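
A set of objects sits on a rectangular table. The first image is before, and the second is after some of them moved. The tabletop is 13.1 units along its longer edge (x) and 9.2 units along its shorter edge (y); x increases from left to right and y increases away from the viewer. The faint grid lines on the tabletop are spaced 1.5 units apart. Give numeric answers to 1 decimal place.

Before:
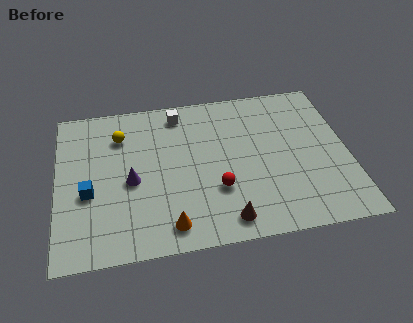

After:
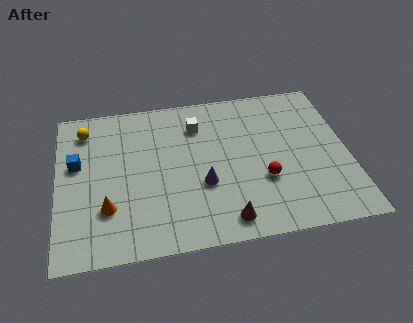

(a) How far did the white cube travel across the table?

1.2

The white cube was near (5.6, 7.9) before and (6.4, 7.0) after, so it travelled √(0.8² + 0.9²) ≈ 1.2 units.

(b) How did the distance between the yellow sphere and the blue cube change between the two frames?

-1.5

The distance was about 3.5 in the first image and 2.0 in the second, so they moved 1.5 units closer together.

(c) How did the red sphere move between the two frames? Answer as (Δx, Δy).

(2.1, 0.2)

The red sphere started near (7.1, 3.0) and ended near (9.2, 3.2).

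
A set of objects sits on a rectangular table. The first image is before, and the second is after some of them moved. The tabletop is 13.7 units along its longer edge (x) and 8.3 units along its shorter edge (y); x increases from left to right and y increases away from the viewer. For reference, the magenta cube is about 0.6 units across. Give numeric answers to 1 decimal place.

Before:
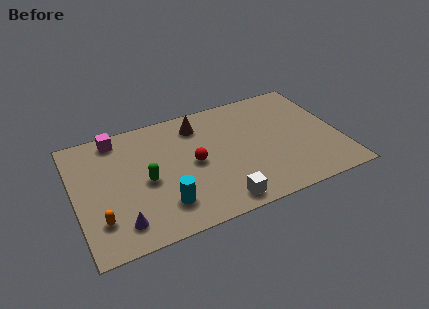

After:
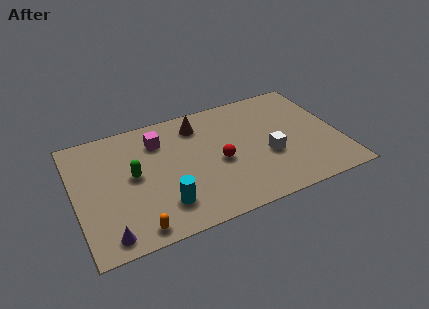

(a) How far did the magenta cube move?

2.3

From (2.4, 7.3) to (4.5, 6.3), the magenta cube covered √(2.1² + 1.0²) ≈ 2.3 units.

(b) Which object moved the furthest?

the white cube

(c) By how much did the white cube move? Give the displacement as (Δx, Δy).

(2.8, 2.2)

The white cube started near (7.1, 1.0) and ended near (9.9, 3.2).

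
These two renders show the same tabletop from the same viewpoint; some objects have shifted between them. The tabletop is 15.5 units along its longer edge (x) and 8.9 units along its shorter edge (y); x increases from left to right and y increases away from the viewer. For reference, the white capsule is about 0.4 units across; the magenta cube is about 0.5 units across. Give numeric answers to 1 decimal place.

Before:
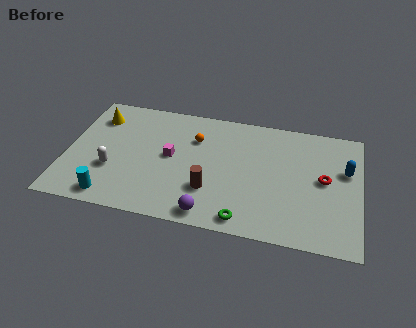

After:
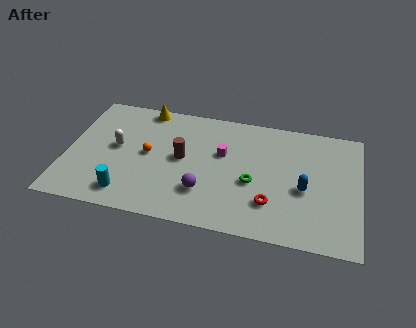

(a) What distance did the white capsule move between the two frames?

1.7

The white capsule was near (2.5, 3.1) before and (2.6, 4.8) after, so it travelled √(0.1² + 1.7²) ≈ 1.7 units.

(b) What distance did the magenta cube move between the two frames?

2.8

The magenta cube moved from about (5.5, 4.7) to (8.2, 5.5), a distance of √(2.7² + 0.8²) ≈ 2.8.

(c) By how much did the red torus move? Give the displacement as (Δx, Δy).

(-2.7, -2.3)

The red torus was at about (13.6, 4.7) and moved to about (10.9, 2.4).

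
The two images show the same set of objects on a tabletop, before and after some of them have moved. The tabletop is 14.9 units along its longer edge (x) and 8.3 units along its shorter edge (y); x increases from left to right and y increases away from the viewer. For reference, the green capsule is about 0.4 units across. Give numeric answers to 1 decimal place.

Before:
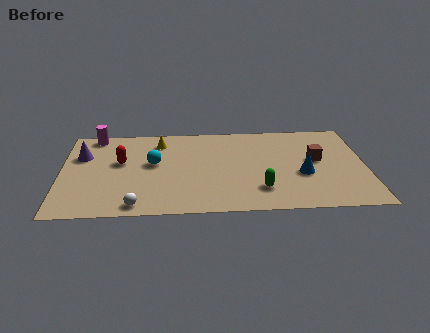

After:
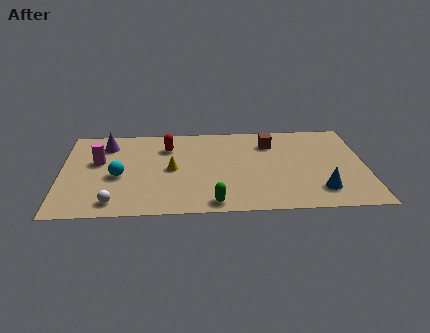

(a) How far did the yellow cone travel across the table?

2.7

The yellow cone moved from about (4.8, 6.7) to (5.4, 4.1), a distance of √(0.6² + 2.6²) ≈ 2.7.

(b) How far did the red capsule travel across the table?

2.6

From (2.9, 4.9) to (5.2, 6.2), the red capsule covered √(2.3² + 1.3²) ≈ 2.6 units.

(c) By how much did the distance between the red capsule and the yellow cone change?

-0.5

They were about 2.6 units apart before and 2.1 after — 0.5 units closer together.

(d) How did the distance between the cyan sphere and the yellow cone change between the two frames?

+0.6

They were about 2.0 units apart before and 2.6 after — 0.6 units further apart.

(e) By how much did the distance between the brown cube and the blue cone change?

+3.6

They were about 1.5 units apart before and 5.1 after — 3.6 units further apart.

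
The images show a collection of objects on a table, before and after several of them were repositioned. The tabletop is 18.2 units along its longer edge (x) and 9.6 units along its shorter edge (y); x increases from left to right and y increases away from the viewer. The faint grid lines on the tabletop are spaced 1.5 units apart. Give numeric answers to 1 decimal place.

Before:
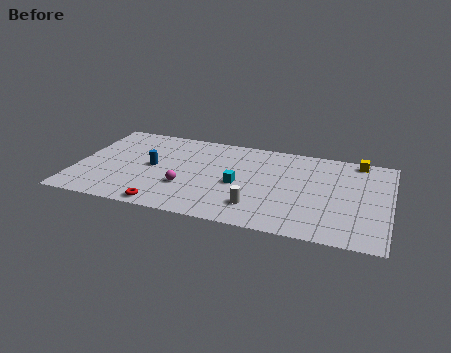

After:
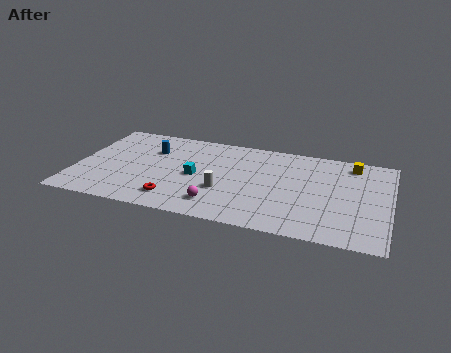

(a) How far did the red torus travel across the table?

1.0

The red torus moved from about (5.5, 0.9) to (6.0, 1.8), a distance of √(0.5² + 0.9²) ≈ 1.0.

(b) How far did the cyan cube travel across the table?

2.5

From (9.5, 4.3) to (7.0, 4.5), the cyan cube covered √(2.5² + 0.2²) ≈ 2.5 units.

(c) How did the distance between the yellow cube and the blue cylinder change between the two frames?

-0.6

Before: roughly 12.4 units apart; after: 11.8. That's 0.6 units closer together.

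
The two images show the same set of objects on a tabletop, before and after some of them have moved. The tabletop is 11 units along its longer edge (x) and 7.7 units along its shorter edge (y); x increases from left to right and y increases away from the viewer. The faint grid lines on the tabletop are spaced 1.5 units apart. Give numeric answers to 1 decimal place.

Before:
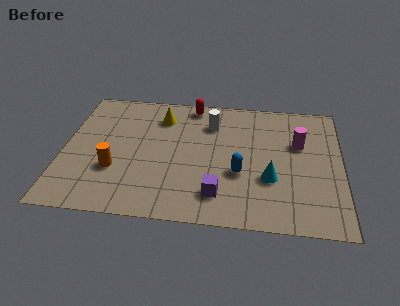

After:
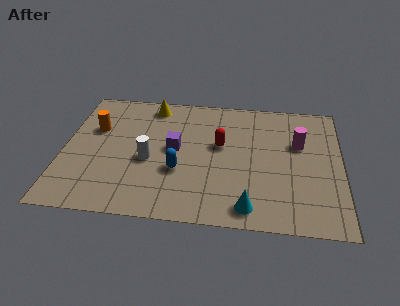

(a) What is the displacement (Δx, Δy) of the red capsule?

(1.2, -2.4)

The red capsule started near (5.0, 6.9) and ended near (6.2, 4.5).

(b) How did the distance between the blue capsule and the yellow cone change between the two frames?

-0.4

Before: roughly 4.5 units apart; after: 4.1. That's 0.4 units closer together.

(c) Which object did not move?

the magenta cylinder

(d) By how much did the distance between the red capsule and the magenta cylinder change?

-1.6

They were about 4.7 units apart before and 3.1 after — 1.6 units closer together.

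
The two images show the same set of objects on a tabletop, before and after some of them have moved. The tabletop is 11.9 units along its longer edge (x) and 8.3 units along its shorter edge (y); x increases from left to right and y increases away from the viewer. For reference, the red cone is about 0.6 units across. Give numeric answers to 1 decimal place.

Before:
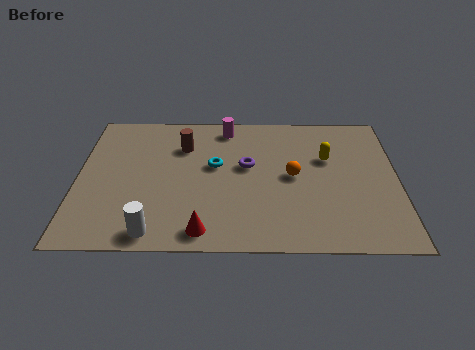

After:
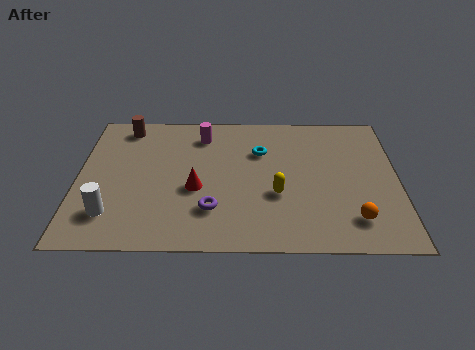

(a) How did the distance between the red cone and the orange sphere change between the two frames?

+1.4

They were about 4.6 units apart before and 6.0 after — 1.4 units further apart.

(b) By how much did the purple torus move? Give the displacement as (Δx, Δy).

(-1.3, -2.6)

The purple torus started near (6.3, 4.8) and ended near (5.0, 2.2).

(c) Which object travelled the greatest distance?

the orange sphere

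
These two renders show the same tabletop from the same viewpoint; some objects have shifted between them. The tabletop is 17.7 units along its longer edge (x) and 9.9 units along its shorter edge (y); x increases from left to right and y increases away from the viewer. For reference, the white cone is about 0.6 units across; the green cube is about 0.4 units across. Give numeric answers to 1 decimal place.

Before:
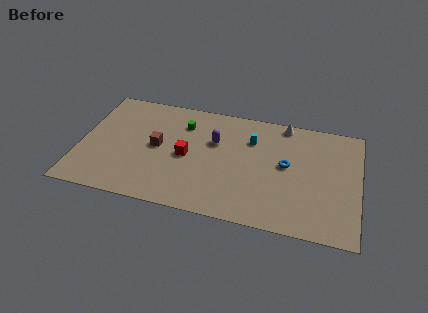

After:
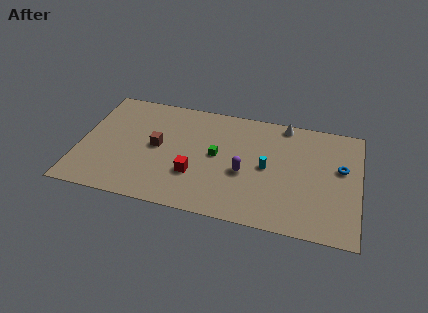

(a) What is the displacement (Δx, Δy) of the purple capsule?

(2.0, -2.3)

The purple capsule was at about (8.5, 6.4) and moved to about (10.5, 4.1).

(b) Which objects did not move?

the brown cube and the white cone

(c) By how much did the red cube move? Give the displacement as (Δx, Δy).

(0.6, -1.5)

From the two frames, the red cube sits at roughly (6.8, 4.7) before and (7.4, 3.2) after.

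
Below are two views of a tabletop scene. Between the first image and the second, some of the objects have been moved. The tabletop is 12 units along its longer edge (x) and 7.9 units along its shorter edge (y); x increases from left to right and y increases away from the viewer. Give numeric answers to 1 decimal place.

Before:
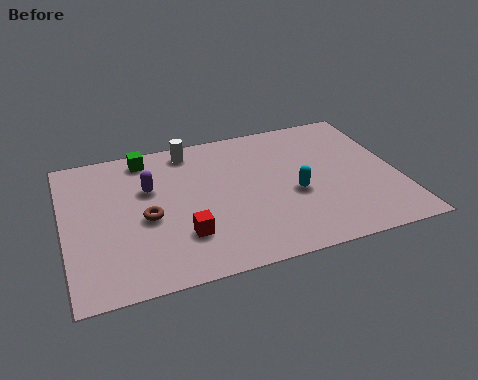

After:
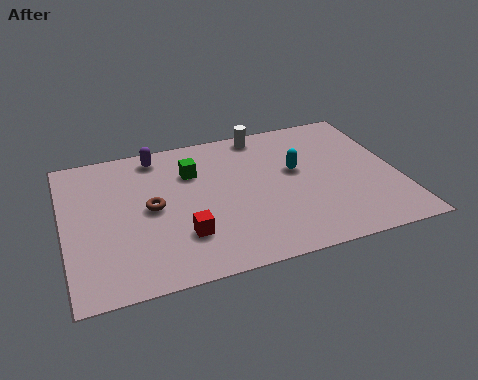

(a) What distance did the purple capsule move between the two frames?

1.8

The purple capsule was near (3.1, 5.1) before and (3.5, 6.9) after, so it travelled √(0.4² + 1.8²) ≈ 1.8 units.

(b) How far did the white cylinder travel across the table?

2.7

The white cylinder moved from about (4.7, 6.9) to (7.4, 7.1), a distance of √(2.7² + 0.2²) ≈ 2.7.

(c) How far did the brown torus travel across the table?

0.5

The brown torus moved from about (2.9, 3.5) to (3.1, 4.0), a distance of √(0.2² + 0.5²) ≈ 0.5.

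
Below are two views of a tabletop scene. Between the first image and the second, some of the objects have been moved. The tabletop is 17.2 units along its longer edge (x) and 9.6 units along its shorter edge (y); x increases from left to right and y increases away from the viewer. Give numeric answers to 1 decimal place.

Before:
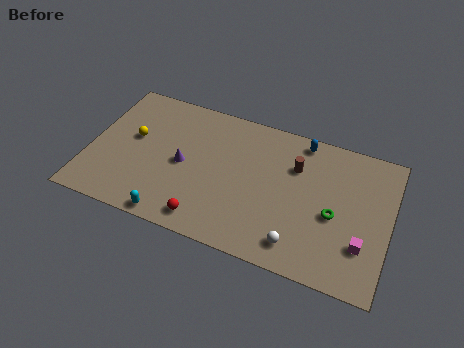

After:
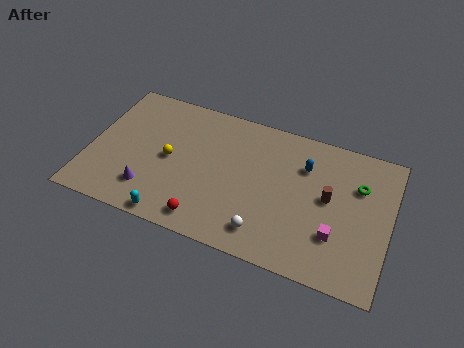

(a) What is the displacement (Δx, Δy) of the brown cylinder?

(2.0, -1.5)

The brown cylinder was at about (11.7, 6.7) and moved to about (13.7, 5.2).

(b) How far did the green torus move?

2.7

The green torus was near (14.1, 4.2) before and (15.3, 6.6) after, so it travelled √(1.2² + 2.4²) ≈ 2.7 units.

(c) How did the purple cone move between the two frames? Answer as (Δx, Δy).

(-1.7, -2.4)

The purple cone was at about (5.4, 4.6) and moved to about (3.7, 2.2).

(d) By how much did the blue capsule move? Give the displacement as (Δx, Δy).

(0.3, -1.7)

The blue capsule started near (11.9, 8.6) and ended near (12.2, 6.9).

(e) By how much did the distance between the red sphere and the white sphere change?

-1.9

The distance was about 5.2 in the first image and 3.3 in the second, so they moved 1.9 units closer together.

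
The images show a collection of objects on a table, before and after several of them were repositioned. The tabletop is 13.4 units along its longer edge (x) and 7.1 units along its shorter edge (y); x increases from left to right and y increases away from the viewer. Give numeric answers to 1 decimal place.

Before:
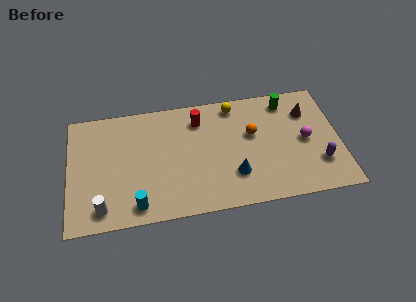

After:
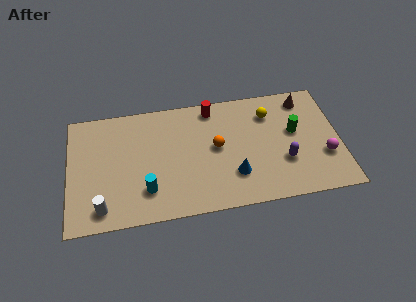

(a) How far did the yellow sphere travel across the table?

1.9

From (8.3, 6.2) to (10.0, 5.4), the yellow sphere covered √(1.7² + 0.8²) ≈ 1.9 units.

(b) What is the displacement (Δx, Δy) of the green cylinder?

(0.3, -1.9)

The green cylinder started near (10.9, 6.0) and ended near (11.2, 4.1).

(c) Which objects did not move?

the blue cone and the white cylinder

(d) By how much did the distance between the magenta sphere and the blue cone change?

+0.6

The distance was about 3.9 in the first image and 4.5 in the second, so they moved 0.6 units further apart.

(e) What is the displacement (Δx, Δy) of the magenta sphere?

(0.9, -1.1)

The magenta sphere started near (11.7, 3.5) and ended near (12.6, 2.4).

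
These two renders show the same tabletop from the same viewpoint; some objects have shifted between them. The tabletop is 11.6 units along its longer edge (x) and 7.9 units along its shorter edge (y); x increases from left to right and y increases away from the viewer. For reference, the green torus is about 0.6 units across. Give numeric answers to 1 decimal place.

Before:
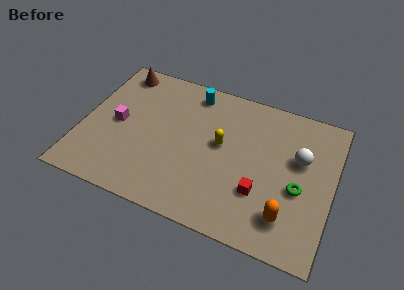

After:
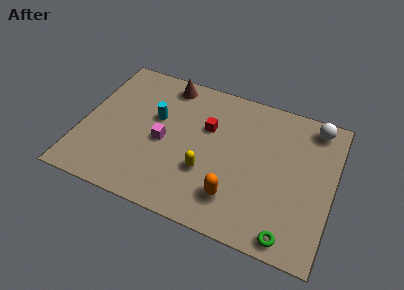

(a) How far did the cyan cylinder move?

2.5

The cyan cylinder moved from about (4.8, 6.8) to (3.3, 4.8), a distance of √(1.5² + 2.0²) ≈ 2.5.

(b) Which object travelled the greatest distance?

the red cube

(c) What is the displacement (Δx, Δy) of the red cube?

(-2.7, 2.6)

From the two frames, the red cube sits at roughly (8.4, 2.5) before and (5.7, 5.1) after.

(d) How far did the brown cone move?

2.3

The brown cone moved from about (1.3, 6.9) to (3.6, 6.9), a distance of √(2.3² + 0.0²) ≈ 2.3.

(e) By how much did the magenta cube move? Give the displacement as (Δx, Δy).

(2.2, -0.3)

The magenta cube started near (1.6, 3.9) and ended near (3.8, 3.6).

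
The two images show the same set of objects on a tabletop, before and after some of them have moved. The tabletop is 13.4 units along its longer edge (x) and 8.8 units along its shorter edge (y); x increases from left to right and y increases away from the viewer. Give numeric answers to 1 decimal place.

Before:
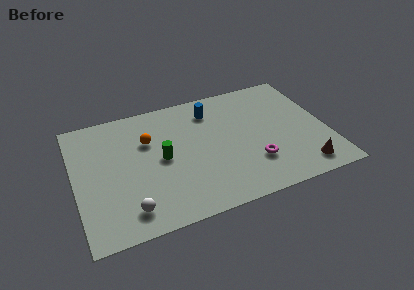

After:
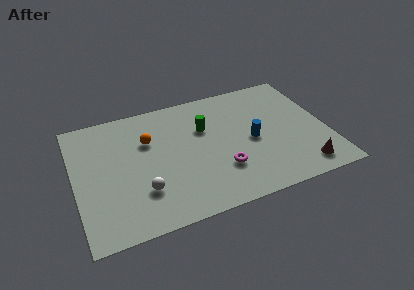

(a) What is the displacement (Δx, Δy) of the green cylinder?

(2.4, 1.4)

From the two frames, the green cylinder sits at roughly (4.6, 4.4) before and (7.0, 5.8) after.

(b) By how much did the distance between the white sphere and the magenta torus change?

-2.6

They were about 6.8 units apart before and 4.2 after — 2.6 units closer together.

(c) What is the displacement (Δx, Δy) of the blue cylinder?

(1.9, -2.9)

The blue cylinder started near (7.5, 7.0) and ended near (9.4, 4.1).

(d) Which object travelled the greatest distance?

the blue cylinder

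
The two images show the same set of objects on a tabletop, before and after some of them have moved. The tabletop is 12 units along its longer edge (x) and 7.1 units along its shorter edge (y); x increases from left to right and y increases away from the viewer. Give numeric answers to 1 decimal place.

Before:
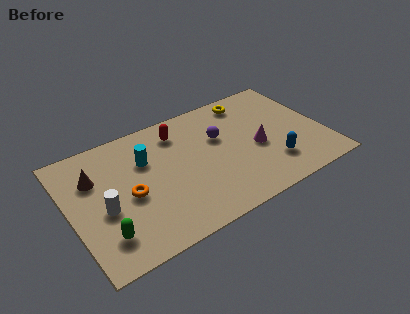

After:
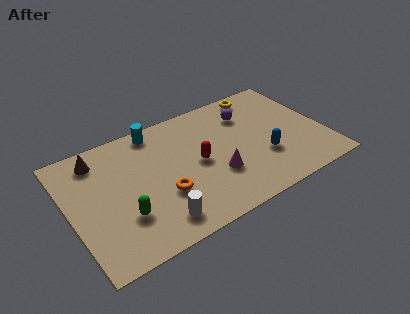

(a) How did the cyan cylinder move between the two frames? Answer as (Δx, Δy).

(0.7, 1.5)

From the two frames, the cyan cylinder sits at roughly (3.7, 4.8) before and (4.4, 6.3) after.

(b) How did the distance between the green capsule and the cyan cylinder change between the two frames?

+0.6

They were about 4.0 units apart before and 4.6 after — 0.6 units further apart.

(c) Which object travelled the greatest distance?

the white cylinder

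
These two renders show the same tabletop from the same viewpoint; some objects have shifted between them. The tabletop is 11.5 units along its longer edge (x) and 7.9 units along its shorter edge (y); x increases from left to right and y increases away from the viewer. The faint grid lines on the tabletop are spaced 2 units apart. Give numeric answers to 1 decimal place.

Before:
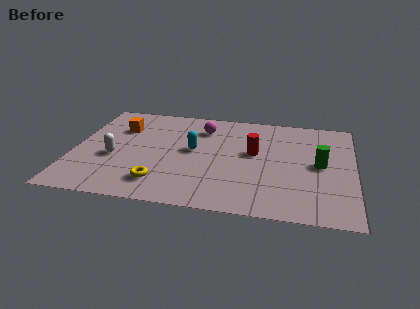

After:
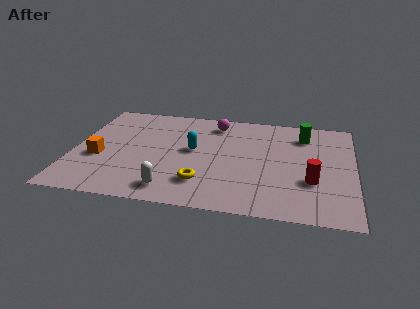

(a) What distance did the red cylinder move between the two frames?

3.0

The red cylinder was near (7.4, 4.5) before and (9.8, 2.7) after, so it travelled √(2.4² + 1.8²) ≈ 3.0 units.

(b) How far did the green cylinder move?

2.3

The green cylinder moved from about (10.1, 4.0) to (9.4, 6.2), a distance of √(0.7² + 2.2²) ≈ 2.3.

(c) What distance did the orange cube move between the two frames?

2.6

From (1.8, 5.6) to (1.1, 3.1), the orange cube covered √(0.7² + 2.5²) ≈ 2.6 units.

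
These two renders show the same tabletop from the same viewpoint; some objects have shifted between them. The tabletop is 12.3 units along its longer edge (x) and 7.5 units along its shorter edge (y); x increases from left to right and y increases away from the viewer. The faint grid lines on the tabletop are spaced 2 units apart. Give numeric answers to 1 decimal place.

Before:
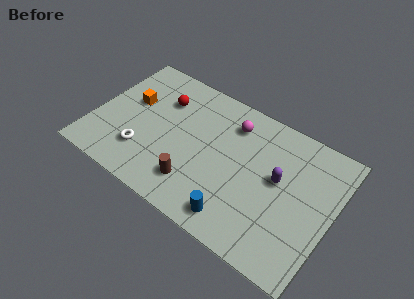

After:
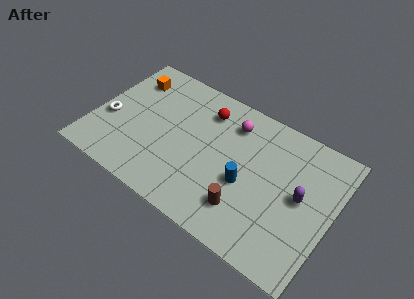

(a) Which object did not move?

the magenta sphere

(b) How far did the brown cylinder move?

2.6

The brown cylinder moved from about (5.6, 1.7) to (8.2, 1.8), a distance of √(2.6² + 0.1²) ≈ 2.6.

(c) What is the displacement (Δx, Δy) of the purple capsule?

(1.2, -0.3)

From the two frames, the purple capsule sits at roughly (9.5, 4.2) before and (10.7, 3.9) after.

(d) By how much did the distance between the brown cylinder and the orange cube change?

+3.1

Before: roughly 4.8 units apart; after: 7.9. That's 3.1 units further apart.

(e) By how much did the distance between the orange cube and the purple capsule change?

+1.7

They were about 7.8 units apart before and 9.5 after — 1.7 units further apart.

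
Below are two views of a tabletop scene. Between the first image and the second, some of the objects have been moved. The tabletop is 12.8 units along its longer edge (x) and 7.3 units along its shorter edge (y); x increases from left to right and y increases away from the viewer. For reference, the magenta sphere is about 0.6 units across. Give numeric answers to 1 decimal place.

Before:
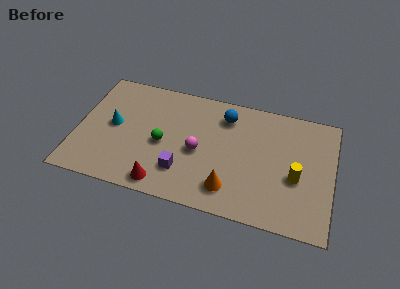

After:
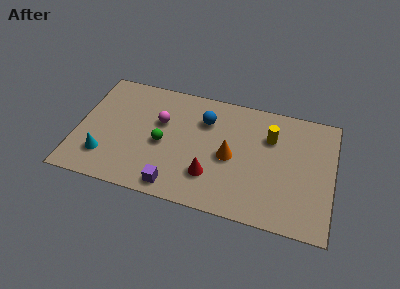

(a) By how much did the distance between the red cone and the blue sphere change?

-2.3

The distance was about 5.6 in the first image and 3.3 in the second, so they moved 2.3 units closer together.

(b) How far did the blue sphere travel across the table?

1.1

From (7.3, 5.8) to (6.3, 5.3), the blue sphere covered √(1.0² + 0.5²) ≈ 1.1 units.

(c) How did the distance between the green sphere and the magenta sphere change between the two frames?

-0.5

Before: roughly 1.8 units apart; after: 1.3. That's 0.5 units closer together.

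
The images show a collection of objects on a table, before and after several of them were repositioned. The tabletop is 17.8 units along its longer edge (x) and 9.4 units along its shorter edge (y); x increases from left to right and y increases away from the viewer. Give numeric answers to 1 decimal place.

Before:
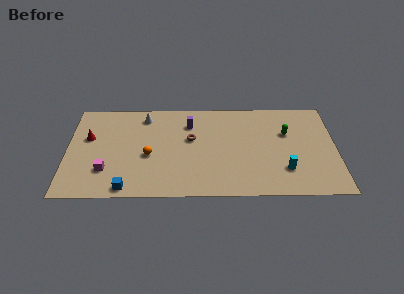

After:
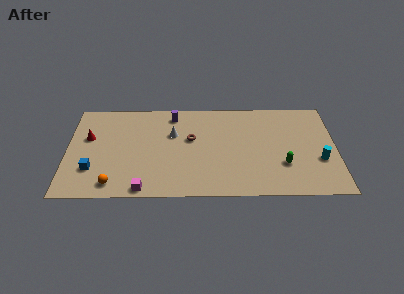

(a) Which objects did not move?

the brown torus and the red cone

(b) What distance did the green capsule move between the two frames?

3.1

The green capsule was near (14.6, 6.1) before and (14.3, 3.0) after, so it travelled √(0.3² + 3.1²) ≈ 3.1 units.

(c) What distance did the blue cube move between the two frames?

2.9

From (4.0, 0.9) to (1.7, 2.7), the blue cube covered √(2.3² + 1.8²) ≈ 2.9 units.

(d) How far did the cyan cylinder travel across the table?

2.5

The cyan cylinder moved from about (14.4, 2.5) to (16.7, 3.4), a distance of √(2.3² + 0.9²) ≈ 2.5.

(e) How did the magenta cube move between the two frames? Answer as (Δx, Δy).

(2.5, -1.8)

The magenta cube started near (2.6, 2.6) and ended near (5.1, 0.8).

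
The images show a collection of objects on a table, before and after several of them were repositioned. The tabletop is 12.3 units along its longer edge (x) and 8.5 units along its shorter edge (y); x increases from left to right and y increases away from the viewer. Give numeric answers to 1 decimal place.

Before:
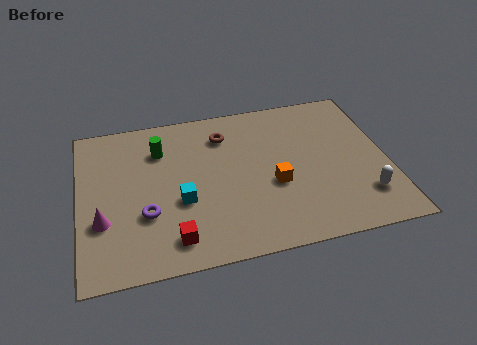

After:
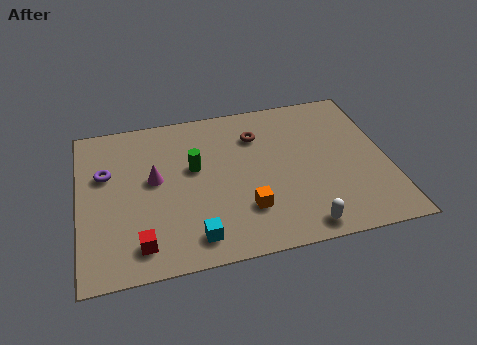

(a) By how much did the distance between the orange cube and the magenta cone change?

-2.6

Before: roughly 6.8 units apart; after: 4.2. That's 2.6 units closer together.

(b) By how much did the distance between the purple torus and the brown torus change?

+1.2

They were about 5.0 units apart before and 6.2 after — 1.2 units further apart.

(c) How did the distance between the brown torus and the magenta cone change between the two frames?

-1.7

The distance was about 6.2 in the first image and 4.5 in the second, so they moved 1.7 units closer together.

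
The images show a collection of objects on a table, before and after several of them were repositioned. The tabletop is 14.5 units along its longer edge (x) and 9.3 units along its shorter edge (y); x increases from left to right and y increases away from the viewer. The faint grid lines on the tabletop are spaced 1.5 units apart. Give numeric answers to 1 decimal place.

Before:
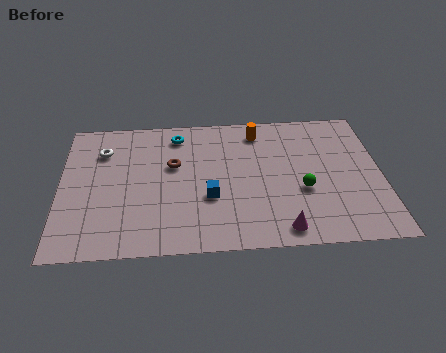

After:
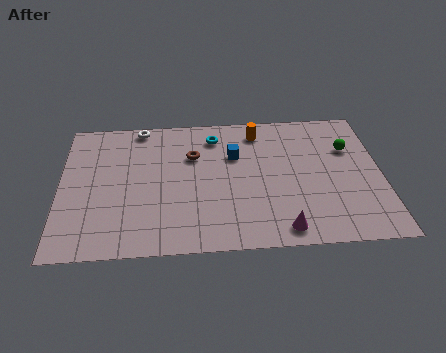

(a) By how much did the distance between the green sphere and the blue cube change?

+1.0

They were about 4.2 units apart before and 5.2 after — 1.0 units further apart.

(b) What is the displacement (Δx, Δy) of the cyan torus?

(1.7, -0.2)

The cyan torus started near (5.3, 7.8) and ended near (7.0, 7.6).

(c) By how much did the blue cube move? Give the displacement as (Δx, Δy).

(1.2, 2.8)

The blue cube started near (6.7, 3.4) and ended near (7.9, 6.2).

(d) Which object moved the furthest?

the green sphere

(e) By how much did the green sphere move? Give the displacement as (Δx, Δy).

(2.2, 2.7)

The green sphere started near (10.9, 3.6) and ended near (13.1, 6.3).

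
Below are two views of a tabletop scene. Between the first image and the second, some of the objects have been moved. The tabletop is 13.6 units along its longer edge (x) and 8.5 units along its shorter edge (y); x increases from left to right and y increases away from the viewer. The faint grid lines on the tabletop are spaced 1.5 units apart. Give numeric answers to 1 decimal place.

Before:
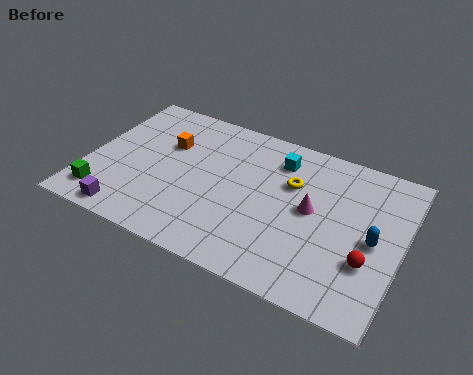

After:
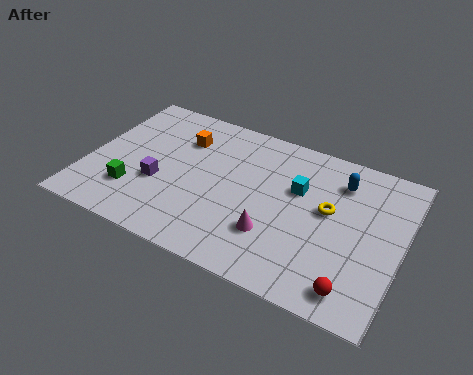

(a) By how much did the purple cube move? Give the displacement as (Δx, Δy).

(1.0, 2.3)

From the two frames, the purple cube sits at roughly (2.2, 0.9) before and (3.2, 3.2) after.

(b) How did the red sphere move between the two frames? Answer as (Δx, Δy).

(-0.4, -1.6)

The red sphere started near (12.3, 2.8) and ended near (11.9, 1.2).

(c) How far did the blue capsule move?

3.1

The blue capsule was near (12.4, 4.0) before and (10.7, 6.6) after, so it travelled √(1.7² + 2.6²) ≈ 3.1 units.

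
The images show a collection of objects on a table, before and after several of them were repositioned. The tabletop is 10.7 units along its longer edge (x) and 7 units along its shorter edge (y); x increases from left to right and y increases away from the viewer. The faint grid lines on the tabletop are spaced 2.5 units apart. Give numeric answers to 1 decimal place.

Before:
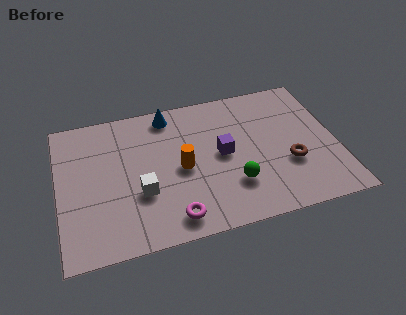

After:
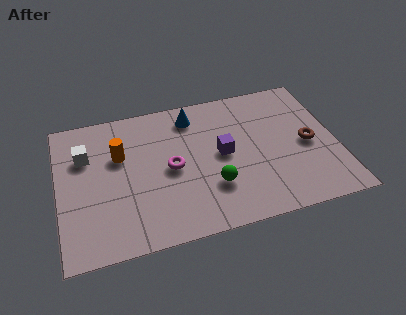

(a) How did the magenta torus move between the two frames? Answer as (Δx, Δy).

(0.1, 2.4)

The magenta torus started near (4.2, 1.0) and ended near (4.3, 3.4).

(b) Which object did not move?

the purple cube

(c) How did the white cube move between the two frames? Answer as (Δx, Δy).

(-2.0, 2.3)

The white cube started near (3.1, 2.5) and ended near (1.1, 4.8).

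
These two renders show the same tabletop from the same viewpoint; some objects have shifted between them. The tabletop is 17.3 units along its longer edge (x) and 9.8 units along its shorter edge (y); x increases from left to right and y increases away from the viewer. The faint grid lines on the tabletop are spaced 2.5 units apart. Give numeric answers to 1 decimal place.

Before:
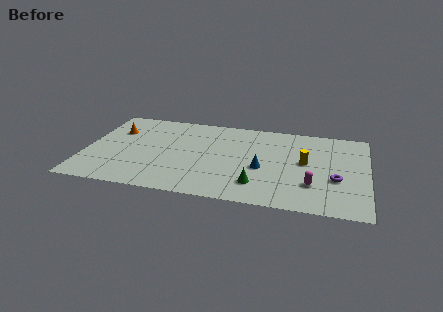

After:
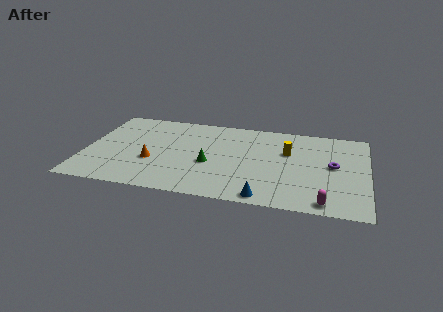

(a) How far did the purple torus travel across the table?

1.5

The purple torus moved from about (15.4, 3.7) to (15.2, 5.2), a distance of √(0.2² + 1.5²) ≈ 1.5.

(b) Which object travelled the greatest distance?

the orange cone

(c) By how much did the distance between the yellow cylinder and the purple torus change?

+0.5

The distance was about 2.5 in the first image and 3.0 in the second, so they moved 0.5 units further apart.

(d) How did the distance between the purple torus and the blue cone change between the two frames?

+1.4

Before: roughly 4.5 units apart; after: 5.9. That's 1.4 units further apart.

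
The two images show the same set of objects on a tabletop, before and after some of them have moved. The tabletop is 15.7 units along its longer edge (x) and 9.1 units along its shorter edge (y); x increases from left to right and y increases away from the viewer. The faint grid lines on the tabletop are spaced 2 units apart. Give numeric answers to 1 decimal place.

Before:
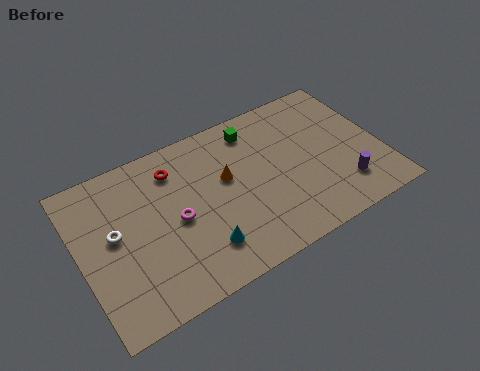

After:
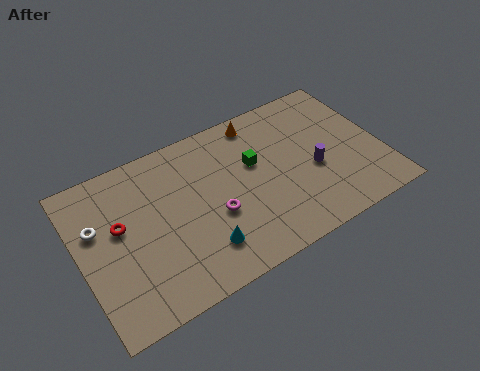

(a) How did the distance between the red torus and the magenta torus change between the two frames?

+2.1

Before: roughly 2.9 units apart; after: 5.0. That's 2.1 units further apart.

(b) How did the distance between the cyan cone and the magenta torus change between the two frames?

-0.7

The distance was about 2.4 in the first image and 1.7 in the second, so they moved 0.7 units closer together.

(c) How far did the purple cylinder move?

2.1

The purple cylinder moved from about (13.4, 2.1) to (12.1, 3.8), a distance of √(1.3² + 1.7²) ≈ 2.1.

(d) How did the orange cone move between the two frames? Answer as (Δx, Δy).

(2.1, 2.6)

From the two frames, the orange cone sits at roughly (7.7, 5.4) before and (9.8, 8.0) after.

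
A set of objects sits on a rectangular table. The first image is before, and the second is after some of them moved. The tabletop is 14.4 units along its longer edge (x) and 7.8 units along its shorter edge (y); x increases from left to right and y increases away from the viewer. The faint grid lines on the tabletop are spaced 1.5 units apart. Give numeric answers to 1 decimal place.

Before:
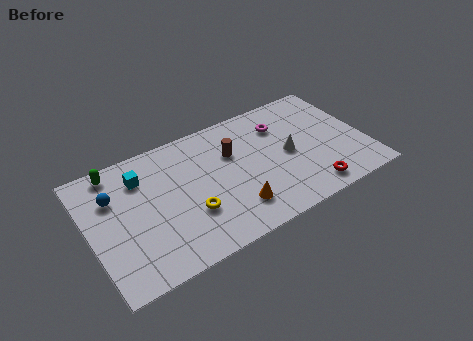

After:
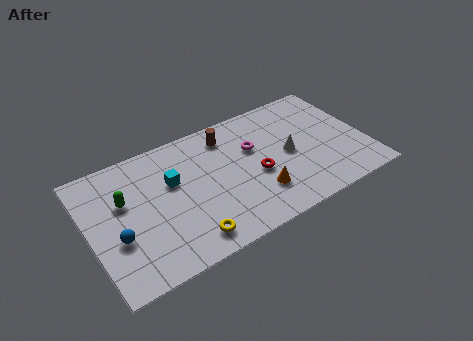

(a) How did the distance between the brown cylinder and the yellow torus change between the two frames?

+2.2

Before: roughly 3.7 units apart; after: 5.9. That's 2.2 units further apart.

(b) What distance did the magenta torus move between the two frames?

1.8

From (10.3, 5.8) to (8.7, 5.0), the magenta torus covered √(1.6² + 0.8²) ≈ 1.8 units.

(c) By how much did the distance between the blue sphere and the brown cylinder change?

+0.9

Before: roughly 6.2 units apart; after: 7.1. That's 0.9 units further apart.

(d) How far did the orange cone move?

1.3

From (7.2, 1.8) to (8.5, 2.1), the orange cone covered √(1.3² + 0.3²) ≈ 1.3 units.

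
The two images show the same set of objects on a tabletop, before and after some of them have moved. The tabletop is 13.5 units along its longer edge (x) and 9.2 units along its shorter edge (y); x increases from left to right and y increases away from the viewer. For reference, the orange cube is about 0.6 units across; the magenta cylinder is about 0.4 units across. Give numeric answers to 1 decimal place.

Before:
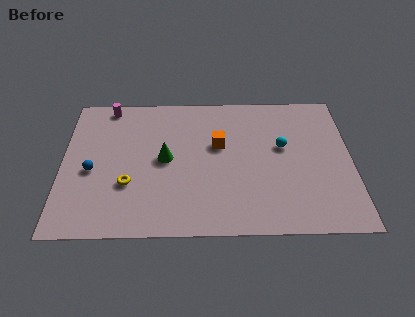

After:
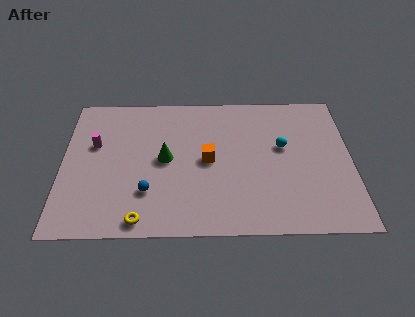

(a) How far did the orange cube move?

1.1

From (7.3, 5.6) to (6.8, 4.6), the orange cube covered √(0.5² + 1.0²) ≈ 1.1 units.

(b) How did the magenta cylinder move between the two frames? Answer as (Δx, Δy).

(-0.6, -2.6)

The magenta cylinder was at about (2.1, 8.3) and moved to about (1.5, 5.7).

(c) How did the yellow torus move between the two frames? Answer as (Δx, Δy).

(0.6, -2.2)

From the two frames, the yellow torus sits at roughly (3.1, 3.1) before and (3.7, 0.9) after.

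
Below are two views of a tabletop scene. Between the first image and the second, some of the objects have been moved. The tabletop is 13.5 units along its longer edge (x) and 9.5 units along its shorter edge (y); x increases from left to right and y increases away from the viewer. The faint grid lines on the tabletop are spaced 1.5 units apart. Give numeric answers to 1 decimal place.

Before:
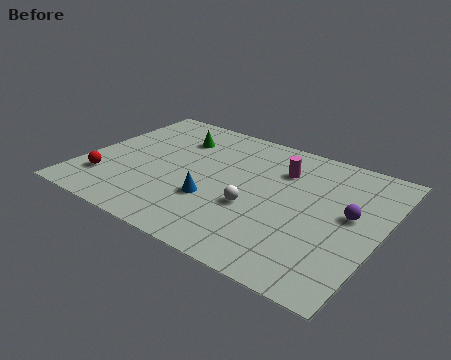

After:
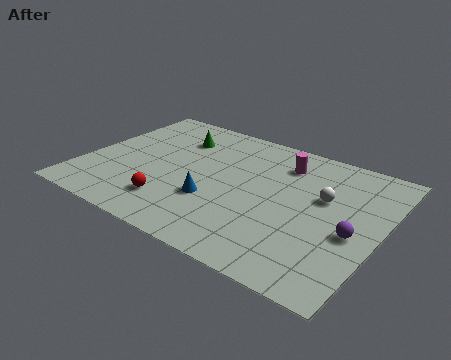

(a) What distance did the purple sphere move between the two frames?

1.2

The purple sphere was near (12.1, 5.2) before and (12.4, 4.0) after, so it travelled √(0.3² + 1.2²) ≈ 1.2 units.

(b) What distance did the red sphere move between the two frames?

3.2

From (1.3, 2.3) to (4.5, 2.1), the red sphere covered √(3.2² + 0.2²) ≈ 3.2 units.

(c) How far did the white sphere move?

3.6

The white sphere moved from about (8.0, 3.6) to (10.8, 5.8), a distance of √(2.8² + 2.2²) ≈ 3.6.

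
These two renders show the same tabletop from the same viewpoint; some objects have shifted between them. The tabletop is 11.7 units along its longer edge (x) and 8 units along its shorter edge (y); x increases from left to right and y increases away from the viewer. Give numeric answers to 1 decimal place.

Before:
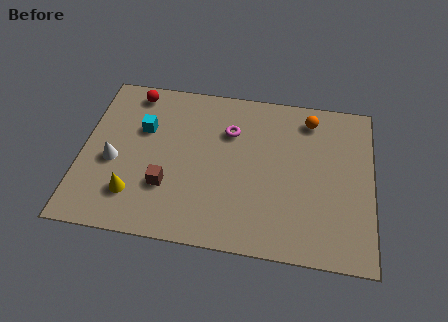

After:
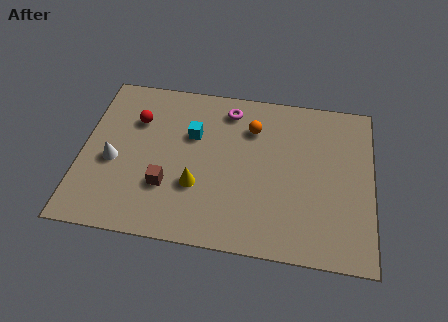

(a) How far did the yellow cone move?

2.6

The yellow cone was near (2.2, 1.9) before and (4.7, 2.7) after, so it travelled √(2.5² + 0.8²) ≈ 2.6 units.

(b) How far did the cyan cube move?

2.0

From (2.4, 5.2) to (4.4, 5.2), the cyan cube covered √(2.0² + 0.0²) ≈ 2.0 units.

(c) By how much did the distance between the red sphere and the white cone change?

-1.3

The distance was about 3.6 in the first image and 2.3 in the second, so they moved 1.3 units closer together.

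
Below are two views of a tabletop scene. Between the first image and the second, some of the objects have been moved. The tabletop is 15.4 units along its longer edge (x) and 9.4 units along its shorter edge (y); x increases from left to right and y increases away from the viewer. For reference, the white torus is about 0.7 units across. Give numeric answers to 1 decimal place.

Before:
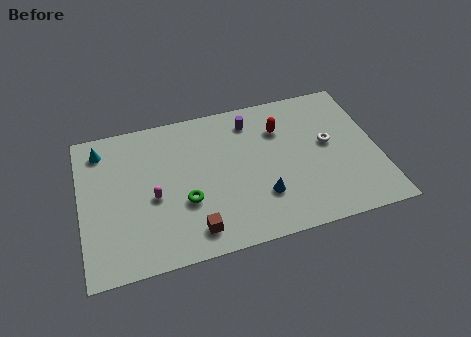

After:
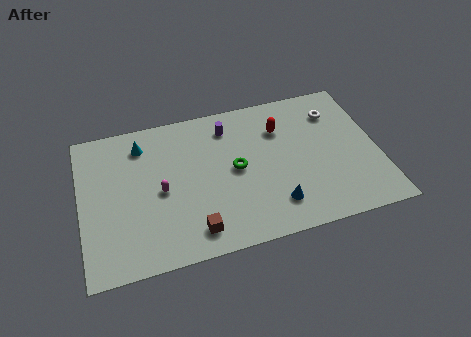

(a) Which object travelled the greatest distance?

the green torus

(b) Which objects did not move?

the red capsule and the brown cube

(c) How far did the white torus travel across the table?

2.1

The white torus moved from about (12.9, 5.2) to (13.4, 7.2), a distance of √(0.5² + 2.0²) ≈ 2.1.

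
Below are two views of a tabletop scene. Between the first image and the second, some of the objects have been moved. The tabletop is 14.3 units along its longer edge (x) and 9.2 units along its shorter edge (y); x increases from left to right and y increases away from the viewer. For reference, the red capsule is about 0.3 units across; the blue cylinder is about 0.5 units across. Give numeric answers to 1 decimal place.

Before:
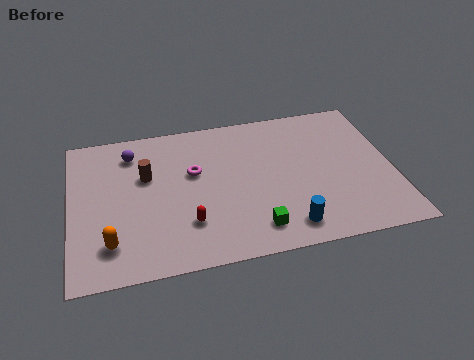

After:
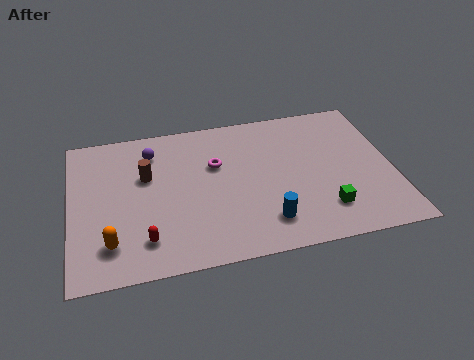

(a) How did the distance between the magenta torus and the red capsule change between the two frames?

+2.1

They were about 3.1 units apart before and 5.2 after — 2.1 units further apart.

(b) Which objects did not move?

the brown cylinder and the orange capsule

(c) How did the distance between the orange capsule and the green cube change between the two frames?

+3.1

They were about 6.3 units apart before and 9.4 after — 3.1 units further apart.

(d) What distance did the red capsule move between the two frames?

2.0

The red capsule moved from about (5.1, 2.5) to (3.2, 1.9), a distance of √(1.9² + 0.6²) ≈ 2.0.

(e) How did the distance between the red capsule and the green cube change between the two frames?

+4.9

They were about 3.0 units apart before and 7.9 after — 4.9 units further apart.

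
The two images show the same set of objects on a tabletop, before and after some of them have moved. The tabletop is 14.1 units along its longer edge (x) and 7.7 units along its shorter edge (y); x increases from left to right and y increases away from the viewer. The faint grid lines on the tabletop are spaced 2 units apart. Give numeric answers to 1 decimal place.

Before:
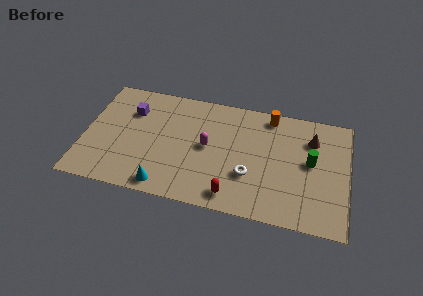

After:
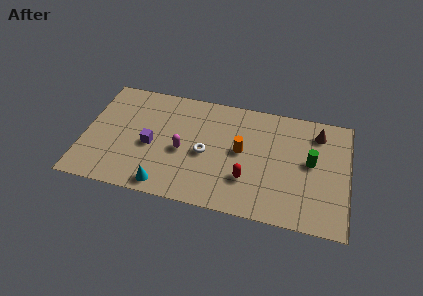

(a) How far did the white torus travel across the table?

2.6

The white torus moved from about (8.9, 2.6) to (6.5, 3.5), a distance of √(2.4² + 0.9²) ≈ 2.6.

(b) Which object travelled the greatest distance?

the orange cylinder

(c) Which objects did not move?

the cyan cone and the green cylinder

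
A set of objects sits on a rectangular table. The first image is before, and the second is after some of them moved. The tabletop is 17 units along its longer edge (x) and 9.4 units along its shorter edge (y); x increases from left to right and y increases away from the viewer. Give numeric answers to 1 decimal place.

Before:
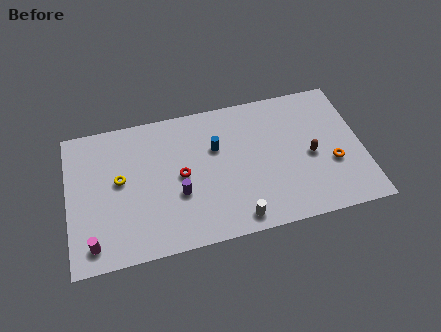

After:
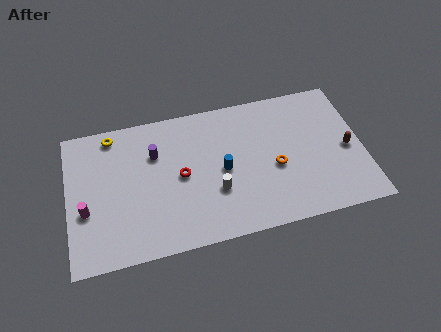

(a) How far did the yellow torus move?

3.1

From (3.0, 5.2) to (2.7, 8.3), the yellow torus covered √(0.3² + 3.1²) ≈ 3.1 units.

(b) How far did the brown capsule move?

2.1

The brown capsule was near (14.0, 4.3) before and (16.1, 4.3) after, so it travelled √(2.1² + 0.0²) ≈ 2.1 units.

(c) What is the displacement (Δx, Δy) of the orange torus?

(-3.3, 0.5)

The orange torus was at about (15.2, 3.5) and moved to about (11.9, 4.0).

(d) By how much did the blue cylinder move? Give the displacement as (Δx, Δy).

(0.3, -1.6)

The blue cylinder was at about (8.6, 6.1) and moved to about (8.9, 4.5).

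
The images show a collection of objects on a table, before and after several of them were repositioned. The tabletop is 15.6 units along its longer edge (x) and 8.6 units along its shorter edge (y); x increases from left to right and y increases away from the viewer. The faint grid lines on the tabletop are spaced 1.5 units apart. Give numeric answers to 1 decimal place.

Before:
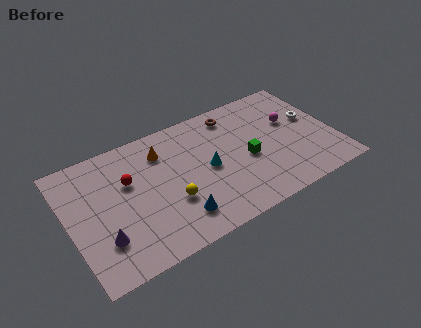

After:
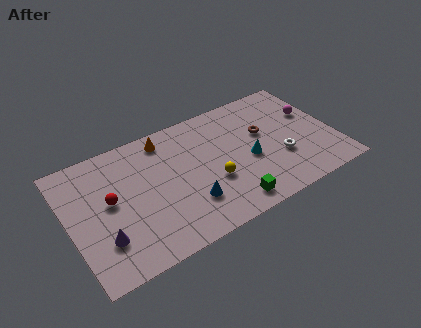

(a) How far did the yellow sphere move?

2.5

From (5.7, 3.0) to (8.2, 3.2), the yellow sphere covered √(2.5² + 0.2²) ≈ 2.5 units.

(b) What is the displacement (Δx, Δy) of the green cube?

(-1.5, -2.6)

The green cube was at about (10.4, 3.8) and moved to about (8.9, 1.2).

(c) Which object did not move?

the purple cone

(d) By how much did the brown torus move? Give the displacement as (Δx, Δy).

(1.5, -2.1)

From the two frames, the brown torus sits at roughly (10.1, 7.3) before and (11.6, 5.2) after.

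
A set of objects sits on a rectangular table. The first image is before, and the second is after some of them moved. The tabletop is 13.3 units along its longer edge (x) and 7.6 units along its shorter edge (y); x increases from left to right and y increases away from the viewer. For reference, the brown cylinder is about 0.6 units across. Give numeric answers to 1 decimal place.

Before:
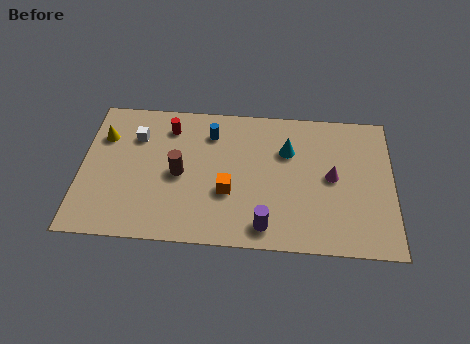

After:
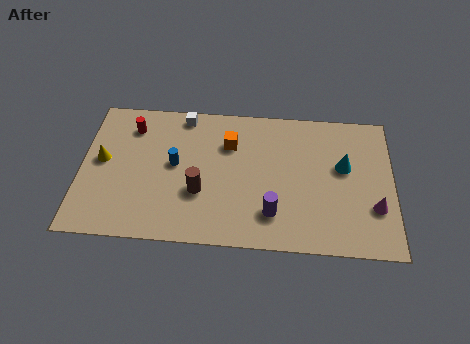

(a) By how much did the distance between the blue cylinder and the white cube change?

-0.5

They were about 3.2 units apart before and 2.7 after — 0.5 units closer together.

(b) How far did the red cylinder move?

1.6

The red cylinder moved from about (3.7, 6.1) to (2.1, 6.0), a distance of √(1.6² + 0.1²) ≈ 1.6.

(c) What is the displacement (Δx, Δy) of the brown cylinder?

(0.9, -0.9)

The brown cylinder started near (4.2, 3.6) and ended near (5.1, 2.7).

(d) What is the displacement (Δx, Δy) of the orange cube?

(0.0, 2.6)

The orange cube started near (6.3, 2.8) and ended near (6.3, 5.4).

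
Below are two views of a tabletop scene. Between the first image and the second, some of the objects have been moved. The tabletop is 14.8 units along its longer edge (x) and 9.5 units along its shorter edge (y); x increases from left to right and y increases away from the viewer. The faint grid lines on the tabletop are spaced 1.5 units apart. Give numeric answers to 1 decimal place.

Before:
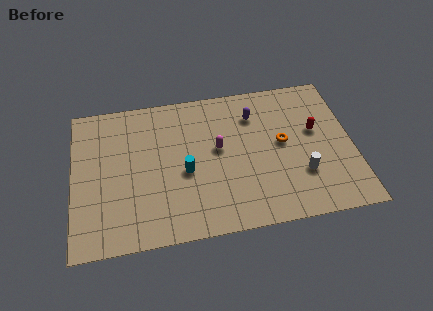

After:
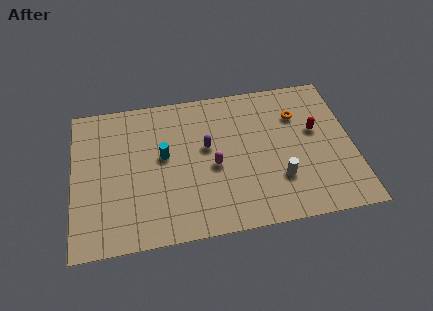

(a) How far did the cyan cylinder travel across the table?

1.6

The cyan cylinder moved from about (5.9, 4.1) to (4.8, 5.3), a distance of √(1.1² + 1.2²) ≈ 1.6.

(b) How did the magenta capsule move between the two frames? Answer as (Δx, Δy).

(-0.3, -1.1)

From the two frames, the magenta capsule sits at roughly (7.7, 5.3) before and (7.4, 4.2) after.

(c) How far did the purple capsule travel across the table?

3.1

The purple capsule moved from about (9.7, 7.2) to (7.1, 5.5), a distance of √(2.6² + 1.7²) ≈ 3.1.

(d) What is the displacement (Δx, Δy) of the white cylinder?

(-1.2, -0.1)

From the two frames, the white cylinder sits at roughly (12.0, 2.9) before and (10.8, 2.8) after.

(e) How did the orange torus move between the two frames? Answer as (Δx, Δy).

(0.9, 1.7)

The orange torus was at about (11.1, 5.1) and moved to about (12.0, 6.8).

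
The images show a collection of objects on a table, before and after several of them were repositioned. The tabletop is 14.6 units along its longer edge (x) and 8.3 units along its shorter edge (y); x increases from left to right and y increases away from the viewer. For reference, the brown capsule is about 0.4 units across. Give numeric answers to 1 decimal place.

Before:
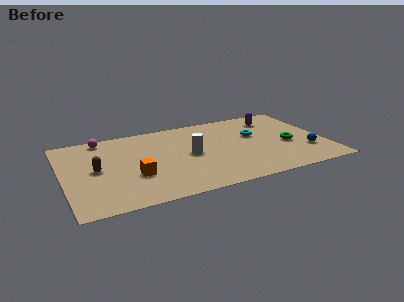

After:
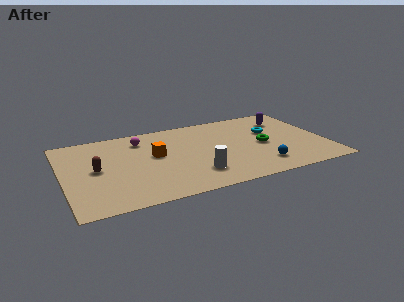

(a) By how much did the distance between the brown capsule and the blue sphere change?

-2.5

They were about 11.7 units apart before and 9.2 after — 2.5 units closer together.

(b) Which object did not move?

the brown capsule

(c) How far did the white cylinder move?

2.1

The white cylinder was near (7.0, 4.1) before and (7.1, 2.0) after, so it travelled √(0.1² + 2.1²) ≈ 2.1 units.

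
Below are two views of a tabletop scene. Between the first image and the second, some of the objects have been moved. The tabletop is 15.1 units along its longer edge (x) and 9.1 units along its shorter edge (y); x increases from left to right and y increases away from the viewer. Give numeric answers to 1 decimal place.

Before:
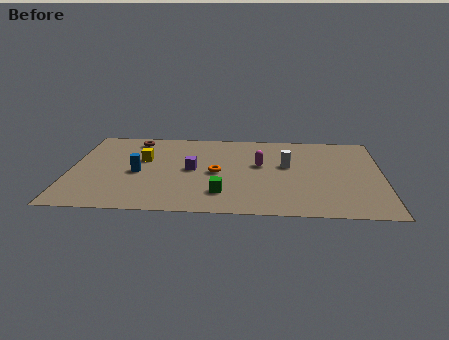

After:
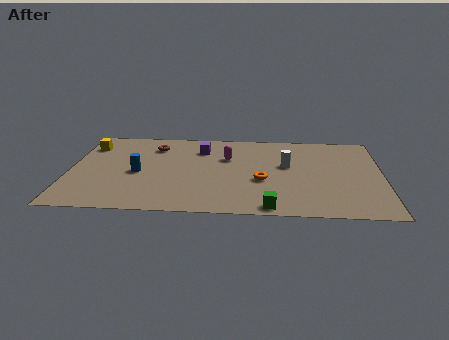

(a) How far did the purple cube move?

2.3

The purple cube was near (5.9, 4.6) before and (6.3, 6.9) after, so it travelled √(0.4² + 2.3²) ≈ 2.3 units.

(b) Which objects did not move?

the blue cylinder and the white cylinder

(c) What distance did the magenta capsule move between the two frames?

1.7

From (9.2, 5.3) to (7.6, 6.0), the magenta capsule covered √(1.6² + 0.7²) ≈ 1.7 units.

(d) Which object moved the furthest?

the yellow cube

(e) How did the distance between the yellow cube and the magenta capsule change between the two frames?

+1.2

The distance was about 5.7 in the first image and 6.9 in the second, so they moved 1.2 units further apart.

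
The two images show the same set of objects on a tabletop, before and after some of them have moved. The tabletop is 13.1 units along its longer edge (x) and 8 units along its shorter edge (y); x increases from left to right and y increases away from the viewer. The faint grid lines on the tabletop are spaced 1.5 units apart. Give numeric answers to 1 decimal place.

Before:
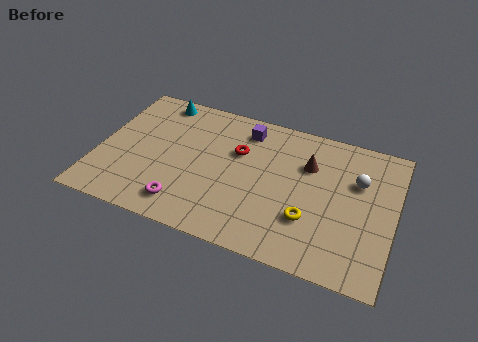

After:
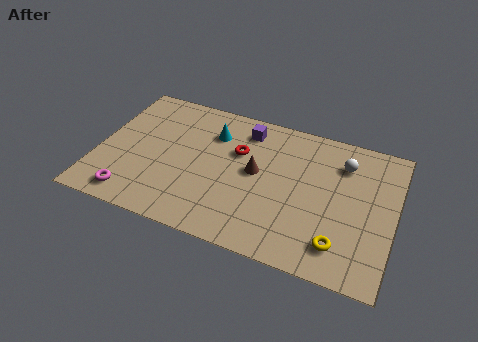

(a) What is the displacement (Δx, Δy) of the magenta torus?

(-2.3, -0.3)

The magenta torus started near (4.1, 1.4) and ended near (1.8, 1.1).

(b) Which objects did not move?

the purple cube and the red torus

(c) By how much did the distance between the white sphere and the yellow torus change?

+1.1

The distance was about 3.4 in the first image and 4.5 in the second, so they moved 1.1 units further apart.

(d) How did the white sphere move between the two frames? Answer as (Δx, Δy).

(-0.7, 0.8)

The white sphere started near (11.4, 5.3) and ended near (10.7, 6.1).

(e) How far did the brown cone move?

2.5

The brown cone moved from about (9.2, 5.5) to (7.0, 4.3), a distance of √(2.2² + 1.2²) ≈ 2.5.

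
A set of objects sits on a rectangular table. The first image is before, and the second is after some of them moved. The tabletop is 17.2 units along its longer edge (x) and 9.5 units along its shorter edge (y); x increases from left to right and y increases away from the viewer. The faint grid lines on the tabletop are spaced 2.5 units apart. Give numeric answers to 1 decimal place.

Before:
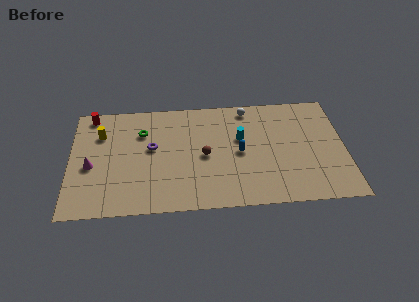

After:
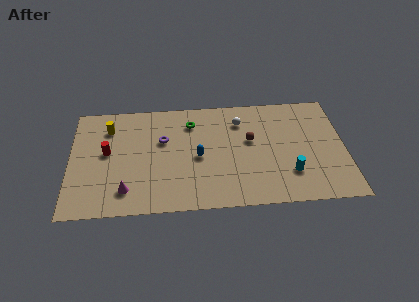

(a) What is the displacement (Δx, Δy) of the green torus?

(3.1, 0.6)

The green torus was at about (4.5, 6.8) and moved to about (7.6, 7.4).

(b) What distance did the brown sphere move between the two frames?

3.1

The brown sphere was near (8.4, 4.5) before and (11.3, 5.6) after, so it travelled √(2.9² + 1.1²) ≈ 3.1 units.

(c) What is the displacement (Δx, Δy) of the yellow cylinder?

(0.5, 0.5)

The yellow cylinder was at about (1.9, 6.8) and moved to about (2.4, 7.3).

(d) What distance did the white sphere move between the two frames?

1.2

From (11.2, 8.4) to (10.7, 7.3), the white sphere covered √(0.5² + 1.1²) ≈ 1.2 units.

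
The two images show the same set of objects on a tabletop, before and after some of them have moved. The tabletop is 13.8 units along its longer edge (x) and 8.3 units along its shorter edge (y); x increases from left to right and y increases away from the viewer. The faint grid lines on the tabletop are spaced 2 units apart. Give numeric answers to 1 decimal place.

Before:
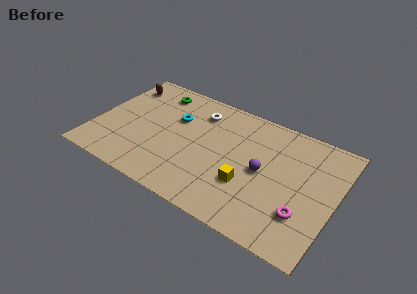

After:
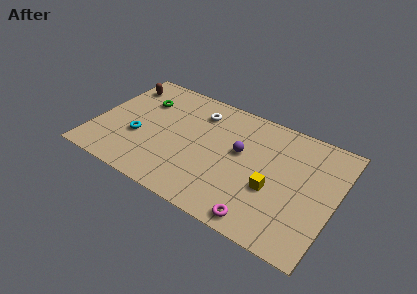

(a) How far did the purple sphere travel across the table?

1.6

The purple sphere moved from about (9.7, 4.1) to (8.3, 4.8), a distance of √(1.4² + 0.7²) ≈ 1.6.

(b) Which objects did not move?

the white torus and the brown capsule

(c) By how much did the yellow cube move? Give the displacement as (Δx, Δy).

(1.4, 0.4)

From the two frames, the yellow cube sits at roughly (9.0, 2.8) before and (10.4, 3.2) after.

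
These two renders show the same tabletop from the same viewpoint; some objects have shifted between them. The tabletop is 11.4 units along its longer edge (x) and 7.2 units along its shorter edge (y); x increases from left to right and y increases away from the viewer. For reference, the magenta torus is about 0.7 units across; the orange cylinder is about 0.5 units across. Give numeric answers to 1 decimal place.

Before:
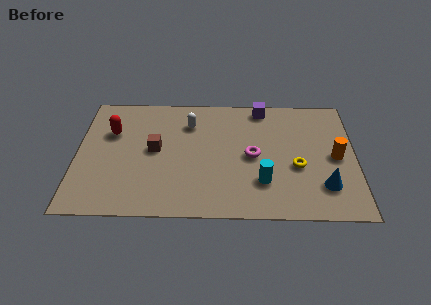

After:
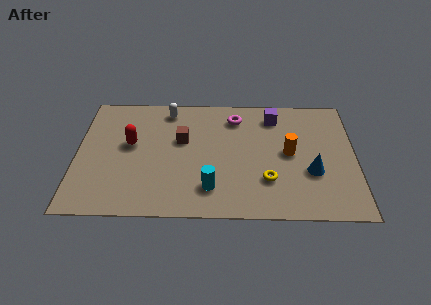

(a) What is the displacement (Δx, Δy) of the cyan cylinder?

(-2.1, -0.4)

From the two frames, the cyan cylinder sits at roughly (7.6, 2.0) before and (5.5, 1.6) after.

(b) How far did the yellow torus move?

1.4

From (9.0, 2.9) to (7.8, 2.1), the yellow torus covered √(1.2² + 0.8²) ≈ 1.4 units.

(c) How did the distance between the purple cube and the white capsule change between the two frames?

+1.2

They were about 3.2 units apart before and 4.4 after — 1.2 units further apart.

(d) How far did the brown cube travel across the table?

1.3

The brown cube moved from about (3.2, 3.8) to (4.3, 4.4), a distance of √(1.1² + 0.6²) ≈ 1.3.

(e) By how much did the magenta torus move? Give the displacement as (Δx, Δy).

(-0.7, 2.3)

From the two frames, the magenta torus sits at roughly (7.2, 3.5) before and (6.5, 5.8) after.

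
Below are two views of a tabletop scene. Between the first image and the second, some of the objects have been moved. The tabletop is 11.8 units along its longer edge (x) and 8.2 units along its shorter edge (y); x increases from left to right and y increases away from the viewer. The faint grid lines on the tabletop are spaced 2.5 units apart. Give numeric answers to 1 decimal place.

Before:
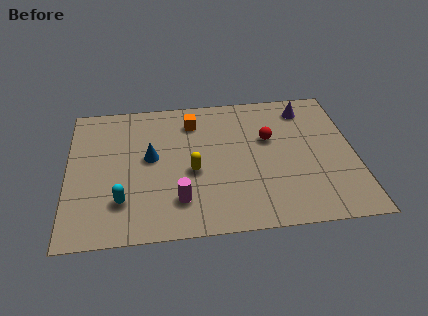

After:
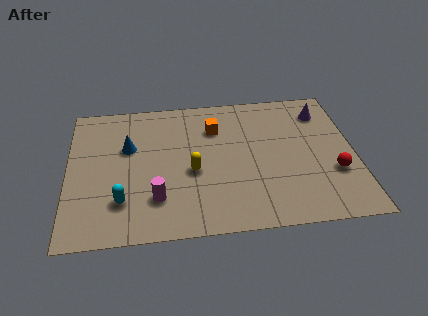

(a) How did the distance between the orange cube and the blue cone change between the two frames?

+1.0

The distance was about 2.7 in the first image and 3.7 in the second, so they moved 1.0 units further apart.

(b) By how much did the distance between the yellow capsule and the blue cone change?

+1.1

Before: roughly 2.0 units apart; after: 3.1. That's 1.1 units further apart.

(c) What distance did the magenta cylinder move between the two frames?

0.9

The magenta cylinder moved from about (4.5, 1.9) to (3.6, 2.1), a distance of √(0.9² + 0.2²) ≈ 0.9.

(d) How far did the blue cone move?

1.1

The blue cone was near (3.4, 4.5) before and (2.5, 5.2) after, so it travelled √(0.9² + 0.7²) ≈ 1.1 units.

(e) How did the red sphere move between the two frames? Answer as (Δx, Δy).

(2.6, -2.3)

The red sphere started near (8.3, 5.1) and ended near (10.9, 2.8).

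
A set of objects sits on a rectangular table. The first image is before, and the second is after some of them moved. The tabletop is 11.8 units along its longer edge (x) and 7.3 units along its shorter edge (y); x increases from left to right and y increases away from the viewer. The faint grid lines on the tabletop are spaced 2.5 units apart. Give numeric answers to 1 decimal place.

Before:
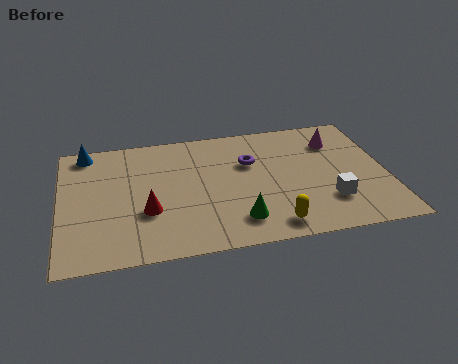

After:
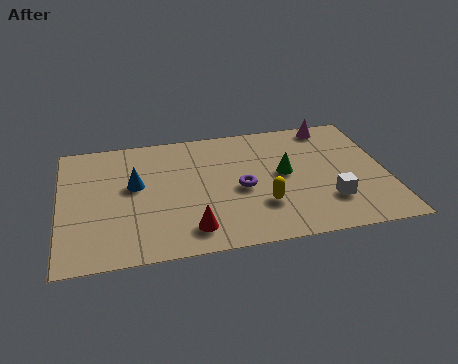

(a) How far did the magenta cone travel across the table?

1.0

The magenta cone was near (10.1, 5.5) before and (10.0, 6.5) after, so it travelled √(0.1² + 1.0²) ≈ 1.0 units.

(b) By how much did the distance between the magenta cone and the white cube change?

+1.0

They were about 3.5 units apart before and 4.5 after — 1.0 units further apart.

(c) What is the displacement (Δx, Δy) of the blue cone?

(1.7, -2.3)

The blue cone started near (1.0, 6.5) and ended near (2.7, 4.2).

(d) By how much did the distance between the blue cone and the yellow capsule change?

-3.6

Before: roughly 8.5 units apart; after: 4.9. That's 3.6 units closer together.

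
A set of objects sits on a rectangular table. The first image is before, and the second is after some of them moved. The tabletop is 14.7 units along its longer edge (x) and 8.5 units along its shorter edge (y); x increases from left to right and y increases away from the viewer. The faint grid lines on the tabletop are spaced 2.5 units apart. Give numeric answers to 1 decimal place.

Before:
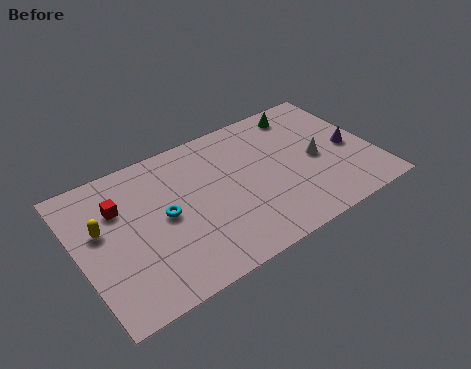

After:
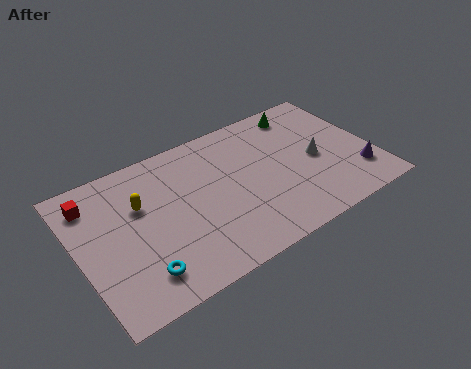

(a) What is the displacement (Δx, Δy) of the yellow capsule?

(2.0, 0.4)

The yellow capsule started near (1.2, 5.1) and ended near (3.2, 5.5).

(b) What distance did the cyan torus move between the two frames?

3.1

The cyan torus was near (4.2, 4.3) before and (2.6, 1.7) after, so it travelled √(1.6² + 2.6²) ≈ 3.1 units.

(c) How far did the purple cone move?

1.8

From (13.6, 3.9) to (13.7, 2.1), the purple cone covered √(0.1² + 1.8²) ≈ 1.8 units.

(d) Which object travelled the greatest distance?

the cyan torus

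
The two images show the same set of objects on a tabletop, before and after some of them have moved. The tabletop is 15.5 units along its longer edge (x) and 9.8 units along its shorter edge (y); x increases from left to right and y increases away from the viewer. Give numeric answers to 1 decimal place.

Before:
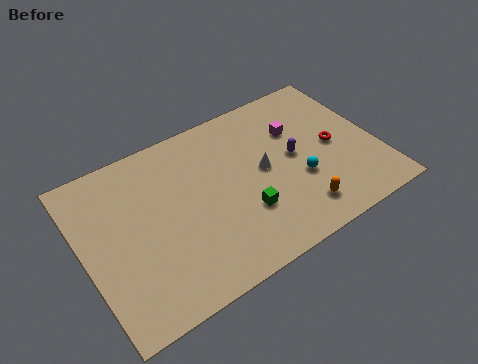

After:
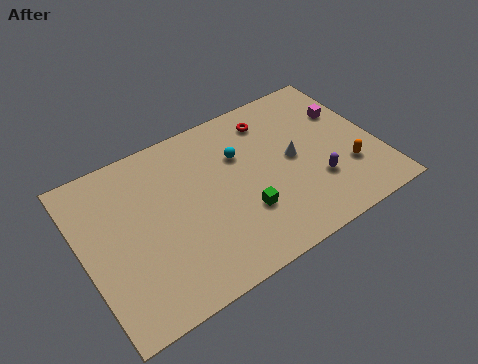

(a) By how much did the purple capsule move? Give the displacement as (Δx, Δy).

(0.8, -2.1)

The purple capsule was at about (11.2, 5.1) and moved to about (12.0, 3.0).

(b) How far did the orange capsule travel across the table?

3.1

From (10.8, 1.8) to (13.7, 3.0), the orange capsule covered √(2.9² + 1.2²) ≈ 3.1 units.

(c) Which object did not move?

the green cube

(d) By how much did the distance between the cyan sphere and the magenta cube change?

+2.7

The distance was about 3.1 in the first image and 5.8 in the second, so they moved 2.7 units further apart.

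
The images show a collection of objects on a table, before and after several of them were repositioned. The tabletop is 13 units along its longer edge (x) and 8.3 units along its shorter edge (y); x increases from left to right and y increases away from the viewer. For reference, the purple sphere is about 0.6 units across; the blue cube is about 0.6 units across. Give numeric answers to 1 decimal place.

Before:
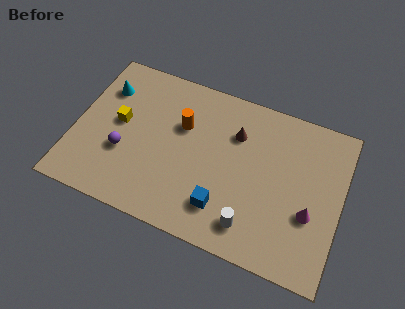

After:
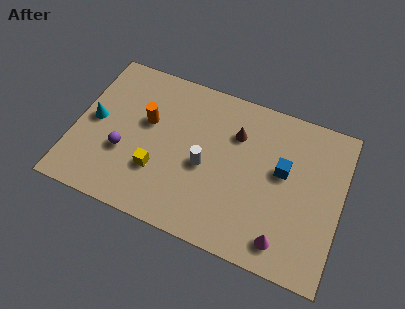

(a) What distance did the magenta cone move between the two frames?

2.1

The magenta cone moved from about (11.6, 3.1) to (10.5, 1.3), a distance of √(1.1² + 1.8²) ≈ 2.1.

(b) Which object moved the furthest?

the blue cube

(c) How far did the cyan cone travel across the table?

1.9

From (1.2, 6.1) to (0.9, 4.2), the cyan cone covered √(0.3² + 1.9²) ≈ 1.9 units.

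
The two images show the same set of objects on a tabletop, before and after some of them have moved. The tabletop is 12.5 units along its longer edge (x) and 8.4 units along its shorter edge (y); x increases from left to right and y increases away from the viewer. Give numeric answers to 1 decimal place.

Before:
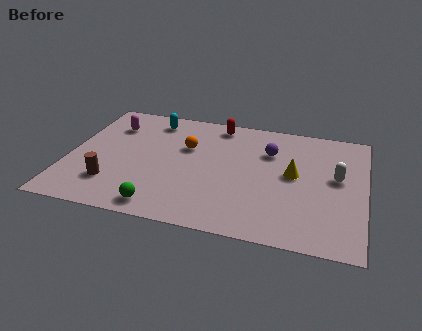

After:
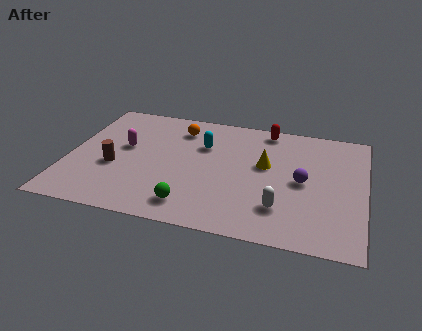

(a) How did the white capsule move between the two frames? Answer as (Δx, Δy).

(-2.2, -2.6)

From the two frames, the white capsule sits at roughly (11.3, 4.7) before and (9.1, 2.1) after.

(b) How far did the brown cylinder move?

1.2

The brown cylinder moved from about (2.0, 2.1) to (2.0, 3.3), a distance of √(0.0² + 1.2²) ≈ 1.2.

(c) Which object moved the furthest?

the white capsule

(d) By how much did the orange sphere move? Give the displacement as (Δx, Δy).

(-0.4, 1.3)

The orange sphere started near (4.9, 5.4) and ended near (4.5, 6.7).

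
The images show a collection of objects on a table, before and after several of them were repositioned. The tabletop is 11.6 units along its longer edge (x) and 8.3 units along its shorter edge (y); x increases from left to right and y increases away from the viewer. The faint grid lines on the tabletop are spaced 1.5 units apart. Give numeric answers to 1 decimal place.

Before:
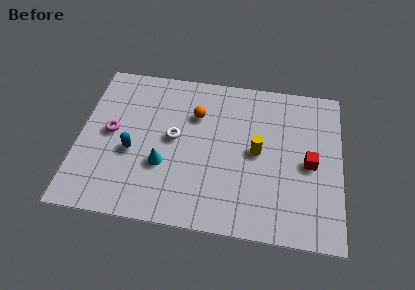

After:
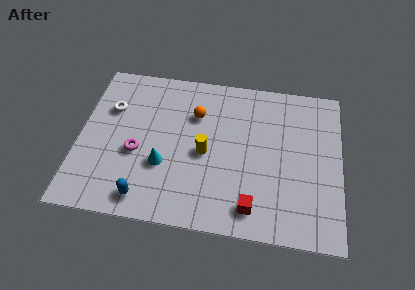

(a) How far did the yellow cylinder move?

2.3

The yellow cylinder moved from about (7.9, 4.2) to (5.6, 3.8), a distance of √(2.3² + 0.4²) ≈ 2.3.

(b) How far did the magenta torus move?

1.5

From (1.4, 4.3) to (2.6, 3.4), the magenta torus covered √(1.2² + 0.9²) ≈ 1.5 units.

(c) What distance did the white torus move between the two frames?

3.1

The white torus was near (4.2, 4.4) before and (1.3, 5.6) after, so it travelled √(2.9² + 1.2²) ≈ 3.1 units.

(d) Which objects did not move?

the cyan cone and the orange sphere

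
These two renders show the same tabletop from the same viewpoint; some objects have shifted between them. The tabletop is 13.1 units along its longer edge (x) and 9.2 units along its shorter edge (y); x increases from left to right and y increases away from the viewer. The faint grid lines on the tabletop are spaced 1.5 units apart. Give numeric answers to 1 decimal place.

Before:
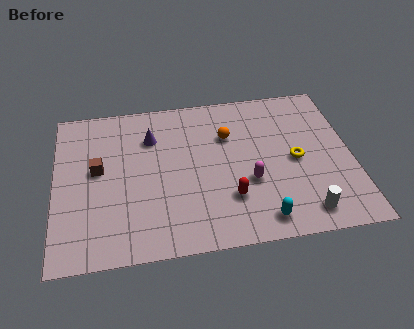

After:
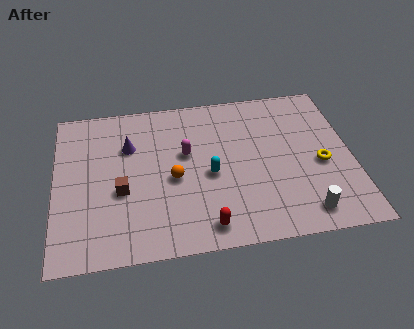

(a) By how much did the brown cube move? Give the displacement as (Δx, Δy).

(1.0, -1.4)

The brown cube was at about (1.9, 5.1) and moved to about (2.9, 3.7).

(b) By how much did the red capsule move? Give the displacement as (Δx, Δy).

(-1.1, -1.4)

From the two frames, the red capsule sits at roughly (7.6, 2.6) before and (6.5, 1.2) after.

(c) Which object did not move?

the white cylinder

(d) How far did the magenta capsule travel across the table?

3.4

The magenta capsule moved from about (8.5, 3.4) to (5.8, 5.5), a distance of √(2.7² + 2.1²) ≈ 3.4.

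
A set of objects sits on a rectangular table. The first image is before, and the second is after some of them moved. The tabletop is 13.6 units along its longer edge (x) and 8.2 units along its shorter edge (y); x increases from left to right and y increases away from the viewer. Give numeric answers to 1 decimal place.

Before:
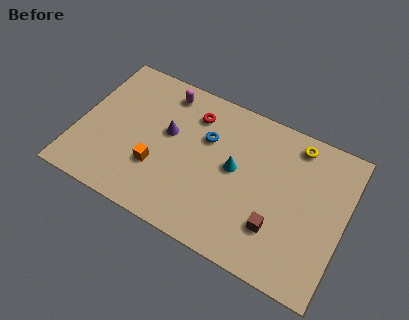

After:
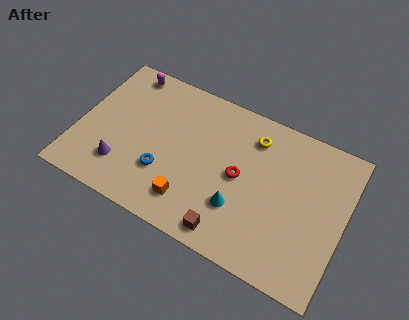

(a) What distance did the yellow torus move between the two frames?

2.2

The yellow torus moved from about (10.8, 7.1) to (8.7, 6.5), a distance of √(2.1² + 0.6²) ≈ 2.2.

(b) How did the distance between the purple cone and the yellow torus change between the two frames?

+1.0

Before: roughly 6.7 units apart; after: 7.7. That's 1.0 units further apart.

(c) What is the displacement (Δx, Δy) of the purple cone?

(-2.0, -2.8)

The purple cone was at about (4.5, 4.8) and moved to about (2.5, 2.0).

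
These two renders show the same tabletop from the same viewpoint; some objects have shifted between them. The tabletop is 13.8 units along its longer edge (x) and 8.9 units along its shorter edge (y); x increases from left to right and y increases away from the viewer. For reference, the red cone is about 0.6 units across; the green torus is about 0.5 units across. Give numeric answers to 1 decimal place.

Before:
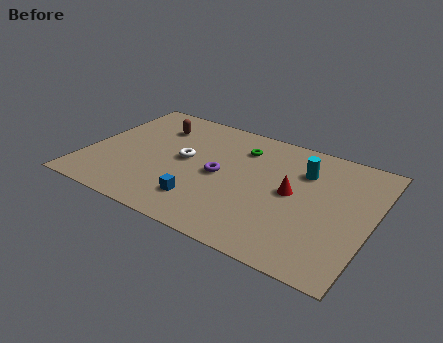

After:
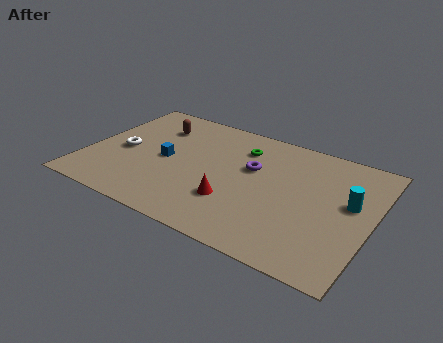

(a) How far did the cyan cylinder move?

2.7

The cyan cylinder moved from about (10.3, 6.4) to (12.7, 5.1), a distance of √(2.4² + 1.3²) ≈ 2.7.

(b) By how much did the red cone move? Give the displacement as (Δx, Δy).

(-2.6, -1.9)

The red cone was at about (10.0, 4.6) and moved to about (7.4, 2.7).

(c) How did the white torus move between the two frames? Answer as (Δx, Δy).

(-3.0, -0.6)

From the two frames, the white torus sits at roughly (4.7, 4.7) before and (1.7, 4.1) after.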